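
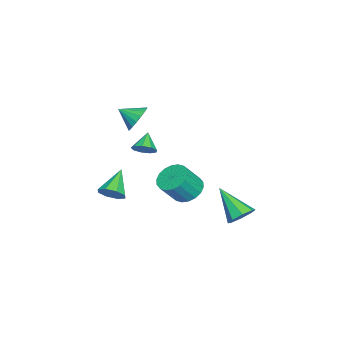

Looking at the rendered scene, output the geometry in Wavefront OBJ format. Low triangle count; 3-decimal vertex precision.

v 3.052 1.28 0.002
v 3.792 1.164 -0.497
v 4.488 0.545 0.678
v 3.748 0.66 1.178
v 3.847 1.528 -0.338
v 4.543 0.908 0.837
v 3.745 1.842 -0.112
v 4.441 1.223 1.063
v 3.506 2.045 0.137
v 4.202 1.426 1.312
v 3.177 2.097 0.359
v 3.873 1.477 1.534
v 2.823 1.986 0.51
v 3.519 1.367 1.686
v 2.514 1.736 0.561
v 3.21 1.117 1.737
v 2.312 1.395 0.502
v 3.008 0.776 1.677
v 2.257 1.032 0.343
v 2.953 0.412 1.518
v 2.359 0.717 0.117
v 3.055 0.098 1.292
v 2.598 0.514 -0.132
v 3.294 -0.105 1.043
v 2.927 0.463 -0.354
v 3.623 -0.157 0.821
v 3.281 0.573 -0.506
v 3.977 -0.046 0.67
v 3.59 0.823 -0.557
v 4.286 0.204 0.619
v 1.276 -1.743 3.579
v 1.665 -2.116 2.909
v 1.304 -2.757 4.161
v 1.976 -1.976 3.138
v 2.128 -1.782 3.468
v 2.084 -1.579 3.824
v 1.854 -1.414 4.123
v 1.493 -1.324 4.298
v 1.081 -1.33 4.308
v 0.714 -1.43 4.151
v 0.476 -1.603 3.863
v 0.421 -1.807 3.51
v 0.561 -1.996 3.172
v 0.866 -2.128 2.928
v 1.264 -2.171 2.833
v 3.926 -0.68 3.023
v 4.354 -0.64 3.51
v 3.094 -0.72 3.757
v 4.226 -0.233 3.386
v 3.957 -0.035 3.093
v 3.673 -0.139 2.766
v 3.508 -0.496 2.56
v 3.538 -0.94 2.57
v 3.749 -1.262 2.792
v 4.043 -1.312 3.122
v 4.282 -1.066 3.405
v 2.381 -2.842 -1.388
v 2.803 -2.432 -0.891
v 1.039 -2.718 -0.352
v 2.528 -2.093 -1.287
v 2.167 -2.192 -1.742
v 1.932 -2.672 -1.99
v 1.959 -3.251 -1.885
v 2.234 -3.591 -1.49
v 2.595 -3.491 -1.034
v 2.83 -3.011 -0.786
v 3.381 4.064 -1.294
v 3.83 3.487 -1.593
v 2.559 2.736 0.034
v 4.1 3.777 -1.136
v 3.948 4.235 -0.771
v 3.464 4.593 -0.713
v 2.932 4.641 -0.995
v 2.662 4.351 -1.452
v 2.814 3.893 -1.816
v 3.298 3.535 -1.875
f 2 1 5
f 2 5 3
f 3 5 6
f 3 6 4
f 5 1 7
f 5 7 6
f 6 7 8
f 6 8 4
f 7 1 9
f 7 9 8
f 8 9 10
f 8 10 4
f 9 1 11
f 9 11 10
f 10 11 12
f 10 12 4
f 11 1 13
f 11 13 12
f 12 13 14
f 12 14 4
f 13 1 15
f 13 15 14
f 14 15 16
f 14 16 4
f 15 1 17
f 15 17 16
f 16 17 18
f 16 18 4
f 17 1 19
f 17 19 18
f 18 19 20
f 18 20 4
f 19 1 21
f 19 21 20
f 20 21 22
f 20 22 4
f 21 1 23
f 21 23 22
f 22 23 24
f 22 24 4
f 23 1 25
f 23 25 24
f 24 25 26
f 24 26 4
f 25 1 27
f 25 27 26
f 26 27 28
f 26 28 4
f 27 1 29
f 27 29 28
f 28 29 30
f 28 30 4
f 29 1 2
f 29 2 30
f 30 2 3
f 30 3 4
f 32 31 34
f 32 34 33
f 34 31 35
f 34 35 33
f 35 31 36
f 35 36 33
f 36 31 37
f 36 37 33
f 37 31 38
f 37 38 33
f 38 31 39
f 38 39 33
f 39 31 40
f 39 40 33
f 40 31 41
f 40 41 33
f 41 31 42
f 41 42 33
f 42 31 43
f 42 43 33
f 43 31 44
f 43 44 33
f 44 31 45
f 44 45 33
f 45 31 32
f 45 32 33
f 47 46 49
f 47 49 48
f 49 46 50
f 49 50 48
f 50 46 51
f 50 51 48
f 51 46 52
f 51 52 48
f 52 46 53
f 52 53 48
f 53 46 54
f 53 54 48
f 54 46 55
f 54 55 48
f 55 46 56
f 55 56 48
f 56 46 47
f 56 47 48
f 58 57 60
f 58 60 59
f 60 57 61
f 60 61 59
f 61 57 62
f 61 62 59
f 62 57 63
f 62 63 59
f 63 57 64
f 63 64 59
f 64 57 65
f 64 65 59
f 65 57 66
f 65 66 59
f 66 57 58
f 66 58 59
f 68 67 70
f 68 70 69
f 70 67 71
f 70 71 69
f 71 67 72
f 71 72 69
f 72 67 73
f 72 73 69
f 73 67 74
f 73 74 69
f 74 67 75
f 74 75 69
f 75 67 76
f 75 76 69
f 76 67 68
f 76 68 69



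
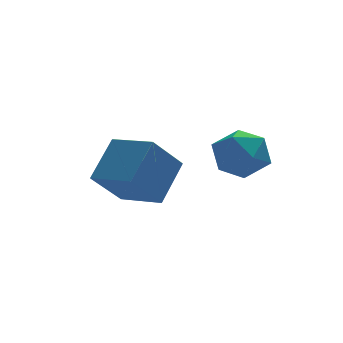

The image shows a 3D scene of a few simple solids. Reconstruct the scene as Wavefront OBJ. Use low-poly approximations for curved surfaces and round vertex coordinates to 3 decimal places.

v -0.724 0.971 1.692
v -0.236 0.2 0.997
v -1.044 -0.36 2.943
v -0.556 -1.131 2.248
v 0.084 -0.322 2.748
v 0.283 0.5 1.975
v -1.563 -0.66 1.965
v -1.364 0.162 1.192
v -0.754 -0.808 1.166
v 0.264 -0.598 1.65
v -1.544 0.438 2.29
v -0.526 0.648 2.774
v -4.399 0.313 0.92
v -3.348 1.43 2.188
v -5.489 1.792 0.521
v -4.439 2.909 1.79
v -3.201 0.811 -0.51
v -2.151 1.928 0.759
v -4.292 2.29 -0.908
v -3.241 3.407 0.36
f 1 12 6
f 1 6 2
f 1 2 8
f 1 8 11
f 1 11 12
f 2 6 10
f 6 12 5
f 12 11 3
f 11 8 7
f 8 2 9
f 4 10 5
f 4 5 3
f 4 3 7
f 4 7 9
f 4 9 10
f 5 10 6
f 3 5 12
f 7 3 11
f 9 7 8
f 10 9 2
f 14 16 13
f 17 14 13
f 13 16 15
f 15 17 13
f 14 20 16
f 18 14 17
f 18 20 14
f 16 20 15
f 19 17 15
f 15 20 19
f 19 18 17
f 20 18 19



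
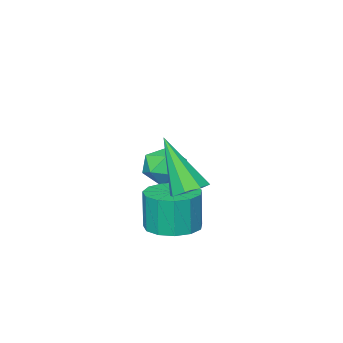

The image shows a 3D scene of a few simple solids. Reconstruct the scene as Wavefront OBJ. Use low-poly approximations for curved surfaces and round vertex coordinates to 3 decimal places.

v 0.135 0.776 1.589
v 0.73 0.679 1.863
v 0.39 0.101 0.797
v 0.985 0.004 1.071
v 0.441 -0.227 1.37
v 0.283 0.19 1.859
v 0.837 0.59 0.801
v 0.679 1.007 1.29
v 1.164 0.565 1.376
v 0.919 0.059 1.728
v 0.201 0.721 0.932
v -0.044 0.215 1.284
v 2.046 2.574 0.587
v 2.466 3.168 0.652
v 2.413 3.08 1.798
v 1.994 2.486 1.733
v 2.076 3.301 0.645
v 2.024 3.213 1.79
v 1.678 3.203 0.619
v 1.625 3.115 1.764
v 1.396 2.906 0.583
v 1.344 2.818 1.729
v 1.321 2.503 0.549
v 1.268 2.415 1.694
v 1.476 2.123 0.526
v 1.423 2.035 1.672
v 1.812 1.886 0.524
v 1.759 1.798 1.669
v 2.222 1.867 0.541
v 2.17 1.779 1.686
v 2.577 2.073 0.573
v 2.525 1.985 1.718
v 2.763 2.438 0.61
v 2.711 2.35 1.755
v 2.722 2.846 0.639
v 2.669 2.758 1.785
v 2.247 3.478 2.292
v 2.643 3.78 2.442
v 2.353 2.602 3.768
v 2.29 3.925 2.554
v 1.912 3.809 2.512
v 1.73 3.498 2.341
v 1.851 3.176 2.141
v 2.205 3.031 2.03
v 2.583 3.147 2.072
v 2.765 3.457 2.243
f 1 12 6
f 1 6 2
f 1 2 8
f 1 8 11
f 1 11 12
f 2 6 10
f 6 12 5
f 12 11 3
f 11 8 7
f 8 2 9
f 4 10 5
f 4 5 3
f 4 3 7
f 4 7 9
f 4 9 10
f 5 10 6
f 3 5 12
f 7 3 11
f 9 7 8
f 10 9 2
f 14 13 17
f 14 17 15
f 15 17 18
f 15 18 16
f 17 13 19
f 17 19 18
f 18 19 20
f 18 20 16
f 19 13 21
f 19 21 20
f 20 21 22
f 20 22 16
f 21 13 23
f 21 23 22
f 22 23 24
f 22 24 16
f 23 13 25
f 23 25 24
f 24 25 26
f 24 26 16
f 25 13 27
f 25 27 26
f 26 27 28
f 26 28 16
f 27 13 29
f 27 29 28
f 28 29 30
f 28 30 16
f 29 13 31
f 29 31 30
f 30 31 32
f 30 32 16
f 31 13 33
f 31 33 32
f 32 33 34
f 32 34 16
f 33 13 35
f 33 35 34
f 34 35 36
f 34 36 16
f 35 13 14
f 35 14 36
f 36 14 15
f 36 15 16
f 38 37 40
f 38 40 39
f 40 37 41
f 40 41 39
f 41 37 42
f 41 42 39
f 42 37 43
f 42 43 39
f 43 37 44
f 43 44 39
f 44 37 45
f 44 45 39
f 45 37 46
f 45 46 39
f 46 37 38
f 46 38 39



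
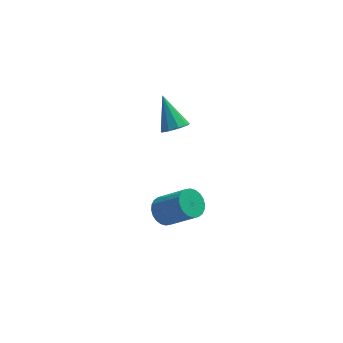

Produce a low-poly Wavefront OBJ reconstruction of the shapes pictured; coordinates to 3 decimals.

v -0.786 -0.841 -3.708
v -0.351 -0.256 -3.742
v 0.741 -0.993 -2.486
v 0.306 -1.579 -2.452
v -0.533 -0.178 -3.538
v 0.558 -0.915 -2.282
v -0.754 -0.201 -3.36
v 0.337 -0.938 -2.103
v -0.98 -0.321 -3.234
v 0.112 -1.058 -1.978
v -1.176 -0.521 -3.181
v -0.084 -1.258 -1.925
v -1.313 -0.769 -3.208
v -0.221 -1.506 -1.952
v -1.369 -1.029 -3.311
v -0.278 -1.766 -2.055
v -1.337 -1.26 -3.475
v -0.245 -1.997 -2.219
v -1.221 -1.427 -3.674
v -0.129 -2.164 -2.418
v -1.038 -1.505 -3.878
v 0.053 -2.242 -2.622
v -0.817 -1.482 -4.057
v 0.274 -2.219 -2.8
v -0.592 -1.362 -4.182
v 0.5 -2.099 -2.926
v -0.396 -1.162 -4.235
v 0.696 -1.899 -2.979
v -0.259 -0.914 -4.208
v 0.833 -1.651 -2.952
v -0.202 -0.654 -4.105
v 0.889 -1.391 -2.849
v -0.235 -0.423 -3.941
v 0.857 -1.16 -2.685
v -0.207 -0.225 1.639
v 0.427 -0.145 1.758
v -0.573 0.885 2.861
v 0.292 0.147 1.451
v -0.077 0.266 1.233
v -0.506 0.155 1.205
v -0.796 -0.133 1.38
v -0.81 -0.464 1.676
v -0.542 -0.683 1.955
v -0.117 -0.687 2.087
v 0.266 -0.475 2.008
f 2 1 5
f 2 5 3
f 3 5 6
f 3 6 4
f 5 1 7
f 5 7 6
f 6 7 8
f 6 8 4
f 7 1 9
f 7 9 8
f 8 9 10
f 8 10 4
f 9 1 11
f 9 11 10
f 10 11 12
f 10 12 4
f 11 1 13
f 11 13 12
f 12 13 14
f 12 14 4
f 13 1 15
f 13 15 14
f 14 15 16
f 14 16 4
f 15 1 17
f 15 17 16
f 16 17 18
f 16 18 4
f 17 1 19
f 17 19 18
f 18 19 20
f 18 20 4
f 19 1 21
f 19 21 20
f 20 21 22
f 20 22 4
f 21 1 23
f 21 23 22
f 22 23 24
f 22 24 4
f 23 1 25
f 23 25 24
f 24 25 26
f 24 26 4
f 25 1 27
f 25 27 26
f 26 27 28
f 26 28 4
f 27 1 29
f 27 29 28
f 28 29 30
f 28 30 4
f 29 1 31
f 29 31 30
f 30 31 32
f 30 32 4
f 31 1 33
f 31 33 32
f 32 33 34
f 32 34 4
f 33 1 2
f 33 2 34
f 34 2 3
f 34 3 4
f 36 35 38
f 36 38 37
f 38 35 39
f 38 39 37
f 39 35 40
f 39 40 37
f 40 35 41
f 40 41 37
f 41 35 42
f 41 42 37
f 42 35 43
f 42 43 37
f 43 35 44
f 43 44 37
f 44 35 45
f 44 45 37
f 45 35 36
f 45 36 37



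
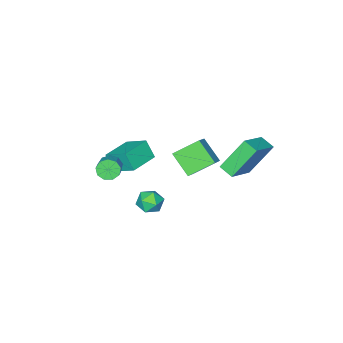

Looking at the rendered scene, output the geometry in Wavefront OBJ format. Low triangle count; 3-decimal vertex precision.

v -2.99 -0.574 -3.997
v -3.011 -1.759 -3.014
v -2.099 0.012 -3.271
v -2.12 -1.173 -2.288
v -1.84 -1.287 -4.832
v -1.861 -2.472 -3.849
v -0.949 -0.701 -4.106
v -0.97 -1.886 -3.123
v 0.497 -3.001 -3.337
v 0.565 -3.565 -2.384
v 0.276 -1.775 -2.596
v 0.345 -2.339 -1.642
v 2.075 -2.741 -3.298
v 2.144 -3.305 -2.344
v 1.855 -1.515 -2.556
v 1.923 -2.079 -1.603
v -2.019 3.255 0.769
v -0.46 3.694 1.642
v -2.078 4.023 0.487
v -0.519 4.462 1.361
v -0.961 2.738 -0.861
v 0.598 3.177 0.013
v -1.02 3.506 -1.142
v 0.539 3.945 -0.269
v 2.846 1.455 -3.127
v 3.522 1.218 -2.96
v 2.378 0.602 -2.44
v 3.054 0.365 -2.273
v 2.82 1.015 -2.02
v 3.109 1.542 -2.445
v 2.791 0.278 -2.955
v 3.08 0.805 -3.38
v 3.489 0.49 -2.854
v 3.506 0.946 -2.277
v 2.394 0.874 -3.123
v 2.411 1.33 -2.546
v 3.6 -1.186 -0.968
v 4.065 -1.435 -1.253
v 4.765 -0.744 -0.717
v 4.3 -0.494 -0.432
v 3.92 -1.12 -1.471
v 4.62 -0.428 -0.935
v 3.625 -0.835 -1.454
v 4.325 -0.143 -0.918
v 3.319 -0.714 -1.209
v 4.018 -0.023 -0.673
v 3.144 -0.814 -0.852
v 3.844 -0.123 -0.316
v 3.182 -1.088 -0.549
v 3.882 -0.397 -0.013
v 3.416 -1.408 -0.442
v 4.116 -0.716 0.094
v 3.736 -1.623 -0.581
v 4.436 -0.932 -0.045
v 3.993 -1.634 -0.901
v 4.692 -0.943 -0.366
f 2 4 1
f 5 2 1
f 1 4 3
f 3 5 1
f 2 8 4
f 6 2 5
f 6 8 2
f 4 8 3
f 7 5 3
f 3 8 7
f 7 6 5
f 8 6 7
f 10 12 9
f 13 10 9
f 9 12 11
f 11 13 9
f 10 16 12
f 14 10 13
f 14 16 10
f 12 16 11
f 15 13 11
f 11 16 15
f 15 14 13
f 16 14 15
f 18 20 17
f 21 18 17
f 17 20 19
f 19 21 17
f 18 24 20
f 22 18 21
f 22 24 18
f 20 24 19
f 23 21 19
f 19 24 23
f 23 22 21
f 24 22 23
f 25 36 30
f 25 30 26
f 25 26 32
f 25 32 35
f 25 35 36
f 26 30 34
f 30 36 29
f 36 35 27
f 35 32 31
f 32 26 33
f 28 34 29
f 28 29 27
f 28 27 31
f 28 31 33
f 28 33 34
f 29 34 30
f 27 29 36
f 31 27 35
f 33 31 32
f 34 33 26
f 38 37 41
f 38 41 39
f 39 41 42
f 39 42 40
f 41 37 43
f 41 43 42
f 42 43 44
f 42 44 40
f 43 37 45
f 43 45 44
f 44 45 46
f 44 46 40
f 45 37 47
f 45 47 46
f 46 47 48
f 46 48 40
f 47 37 49
f 47 49 48
f 48 49 50
f 48 50 40
f 49 37 51
f 49 51 50
f 50 51 52
f 50 52 40
f 51 37 53
f 51 53 52
f 52 53 54
f 52 54 40
f 53 37 55
f 53 55 54
f 54 55 56
f 54 56 40
f 55 37 38
f 55 38 56
f 56 38 39
f 56 39 40



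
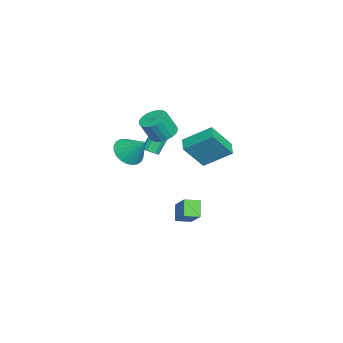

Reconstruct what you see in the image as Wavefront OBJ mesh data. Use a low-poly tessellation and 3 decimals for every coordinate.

v 0.891 1.736 -4.869
v 0.049 1.643 -3.923
v 0.567 2.694 -5.064
v -0.275 2.601 -4.118
v 2.215 2.439 -3.622
v 1.373 2.346 -2.676
v 1.891 3.397 -3.817
v 1.049 3.304 -2.871
v 3.531 -0.683 2.372
v 4.292 -0.377 1.701
v 4.149 0.403 3.568
v 3.992 -0.107 1.611
v 3.621 0.075 1.637
v 3.237 0.141 1.775
v 2.897 0.082 2.004
v 2.655 -0.093 2.289
v 2.545 -0.359 2.586
v 2.586 -0.674 2.851
v 2.77 -0.99 3.043
v 3.071 -1.26 3.133
v 3.441 -1.442 3.107
v 3.826 -1.508 2.969
v 4.165 -1.449 2.741
v 4.408 -1.273 2.456
v 4.517 -1.008 2.158
v 4.477 -0.693 1.893
v -1.046 -0.049 0.041
v -0.584 -0.164 0.372
v -1.352 0.374 1.631
v -1.814 0.489 1.299
v -0.541 0.097 0.287
v -1.31 0.635 1.545
v -0.614 0.324 0.145
v -1.383 0.862 1.404
v -0.786 0.466 -0.021
v -1.554 1.004 1.238
v -1.017 0.49 -0.172
v -1.786 1.028 1.086
v -1.255 0.39 -0.275
v -2.024 0.928 0.984
v -1.445 0.19 -0.305
v -2.214 0.728 0.953
v -1.543 -0.065 -0.257
v -2.312 0.473 1.002
v -1.528 -0.316 -0.14
v -2.297 0.222 1.119
v -1.402 -0.506 0.019
v -2.171 0.032 1.277
v -1.194 -0.592 0.182
v -1.963 -0.053 1.441
v -0.953 -0.553 0.313
v -1.721 -0.015 1.572
v -0.732 -0.398 0.381
v -1.501 0.14 1.64
v 1.914 1.183 3.225
v 2.605 1.786 3.306
v 2.956 1.2 4.675
v 2.266 0.597 4.595
v 2.313 1.977 3.463
v 2.664 1.391 4.832
v 1.952 2.031 3.579
v 2.304 1.446 4.948
v 1.585 1.939 3.634
v 1.936 1.353 5.003
v 1.275 1.716 3.618
v 1.626 1.13 4.987
v 1.075 1.4 3.534
v 1.427 0.814 4.903
v 1.021 1.047 3.397
v 1.372 0.461 4.766
v 1.121 0.718 3.23
v 1.472 0.132 4.599
v 1.358 0.469 3.063
v 1.709 -0.117 4.432
v 1.691 0.343 2.923
v 2.043 -0.243 4.292
v 2.063 0.363 2.836
v 2.415 -0.223 4.205
v 2.409 0.524 2.817
v 2.761 -0.062 4.186
v 2.67 0.8 2.867
v 3.021 0.214 4.236
v 2.8 1.141 2.98
v 3.151 0.555 4.349
v 2.777 1.49 3.136
v 3.128 0.904 4.505
v -0.775 3.197 -0.006
v -0.752 4.976 1.185
v 0.243 3.373 -0.287
v 0.265 5.151 0.903
v -0.105 2.049 1.697
v -0.083 3.827 2.887
v 0.912 2.224 1.415
v 0.935 4.003 2.606
f 2 4 1
f 5 2 1
f 1 4 3
f 3 5 1
f 2 8 4
f 6 2 5
f 6 8 2
f 4 8 3
f 7 5 3
f 3 8 7
f 7 6 5
f 8 6 7
f 10 9 12
f 10 12 11
f 12 9 13
f 12 13 11
f 13 9 14
f 13 14 11
f 14 9 15
f 14 15 11
f 15 9 16
f 15 16 11
f 16 9 17
f 16 17 11
f 17 9 18
f 17 18 11
f 18 9 19
f 18 19 11
f 19 9 20
f 19 20 11
f 20 9 21
f 20 21 11
f 21 9 22
f 21 22 11
f 22 9 23
f 22 23 11
f 23 9 24
f 23 24 11
f 24 9 25
f 24 25 11
f 25 9 26
f 25 26 11
f 26 9 10
f 26 10 11
f 28 27 31
f 28 31 29
f 29 31 32
f 29 32 30
f 31 27 33
f 31 33 32
f 32 33 34
f 32 34 30
f 33 27 35
f 33 35 34
f 34 35 36
f 34 36 30
f 35 27 37
f 35 37 36
f 36 37 38
f 36 38 30
f 37 27 39
f 37 39 38
f 38 39 40
f 38 40 30
f 39 27 41
f 39 41 40
f 40 41 42
f 40 42 30
f 41 27 43
f 41 43 42
f 42 43 44
f 42 44 30
f 43 27 45
f 43 45 44
f 44 45 46
f 44 46 30
f 45 27 47
f 45 47 46
f 46 47 48
f 46 48 30
f 47 27 49
f 47 49 48
f 48 49 50
f 48 50 30
f 49 27 51
f 49 51 50
f 50 51 52
f 50 52 30
f 51 27 53
f 51 53 52
f 52 53 54
f 52 54 30
f 53 27 28
f 53 28 54
f 54 28 29
f 54 29 30
f 56 55 59
f 56 59 57
f 57 59 60
f 57 60 58
f 59 55 61
f 59 61 60
f 60 61 62
f 60 62 58
f 61 55 63
f 61 63 62
f 62 63 64
f 62 64 58
f 63 55 65
f 63 65 64
f 64 65 66
f 64 66 58
f 65 55 67
f 65 67 66
f 66 67 68
f 66 68 58
f 67 55 69
f 67 69 68
f 68 69 70
f 68 70 58
f 69 55 71
f 69 71 70
f 70 71 72
f 70 72 58
f 71 55 73
f 71 73 72
f 72 73 74
f 72 74 58
f 73 55 75
f 73 75 74
f 74 75 76
f 74 76 58
f 75 55 77
f 75 77 76
f 76 77 78
f 76 78 58
f 77 55 79
f 77 79 78
f 78 79 80
f 78 80 58
f 79 55 81
f 79 81 80
f 80 81 82
f 80 82 58
f 81 55 83
f 81 83 82
f 82 83 84
f 82 84 58
f 83 55 85
f 83 85 84
f 84 85 86
f 84 86 58
f 85 55 56
f 85 56 86
f 86 56 57
f 86 57 58
f 88 90 87
f 91 88 87
f 87 90 89
f 89 91 87
f 88 94 90
f 92 88 91
f 92 94 88
f 90 94 89
f 93 91 89
f 89 94 93
f 93 92 91
f 94 92 93



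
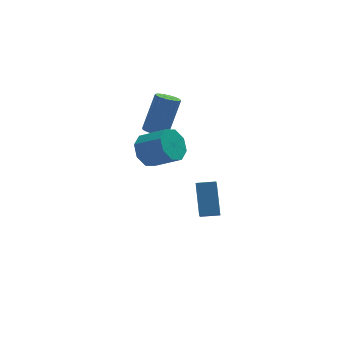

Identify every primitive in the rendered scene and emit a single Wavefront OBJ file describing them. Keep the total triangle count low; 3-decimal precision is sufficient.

v -0.293 2.335 0.234
v 0.114 1.854 0.228
v 0.84 2.444 2.119
v 0.433 2.925 2.126
v 0.274 2.102 0.089
v 1 2.692 1.981
v 0.282 2.413 -0.011
v 1.008 3.003 1.881
v 0.136 2.702 -0.045
v 0.862 3.292 1.847
v -0.125 2.893 -0.004
v 0.601 3.483 1.887
v -0.431 2.935 0.1
v 0.295 3.525 1.992
v -0.7 2.816 0.241
v 0.026 3.406 2.132
v -0.86 2.568 0.379
v -0.134 3.158 2.271
v -0.868 2.257 0.479
v -0.142 2.847 2.371
v -0.722 1.968 0.513
v 0.004 2.558 2.405
v -0.461 1.777 0.473
v 0.265 2.367 2.364
v -0.155 1.735 0.368
v 0.571 2.325 2.26
v 1.299 -0.169 -4.078
v 1.375 1.04 -2.693
v 1.542 0.817 -4.952
v 1.618 2.026 -3.567
v 2.242 -0.326 -3.993
v 2.318 0.883 -2.608
v 2.485 0.66 -4.867
v 2.561 1.869 -3.482
v -1.224 -0.839 1.183
v -0.601 -0.641 0.55
v 0.447 -1.404 1.344
v -0.176 -1.601 1.977
v -0.632 -0.16 1.053
v 0.416 -0.923 1.847
v -1.01 -0.077 1.632
v 0.038 -0.84 2.426
v -1.513 -0.44 1.948
v -0.465 -1.202 2.742
v -1.847 -1.036 1.816
v -0.799 -1.799 2.61
v -1.816 -1.517 1.313
v -0.768 -2.28 2.107
v -1.438 -1.6 0.734
v -0.39 -2.363 1.528
v -0.935 -1.238 0.418
v 0.113 -2 1.212
f 2 1 5
f 2 5 3
f 3 5 6
f 3 6 4
f 5 1 7
f 5 7 6
f 6 7 8
f 6 8 4
f 7 1 9
f 7 9 8
f 8 9 10
f 8 10 4
f 9 1 11
f 9 11 10
f 10 11 12
f 10 12 4
f 11 1 13
f 11 13 12
f 12 13 14
f 12 14 4
f 13 1 15
f 13 15 14
f 14 15 16
f 14 16 4
f 15 1 17
f 15 17 16
f 16 17 18
f 16 18 4
f 17 1 19
f 17 19 18
f 18 19 20
f 18 20 4
f 19 1 21
f 19 21 20
f 20 21 22
f 20 22 4
f 21 1 23
f 21 23 22
f 22 23 24
f 22 24 4
f 23 1 25
f 23 25 24
f 24 25 26
f 24 26 4
f 25 1 2
f 25 2 26
f 26 2 3
f 26 3 4
f 28 30 27
f 31 28 27
f 27 30 29
f 29 31 27
f 28 34 30
f 32 28 31
f 32 34 28
f 30 34 29
f 33 31 29
f 29 34 33
f 33 32 31
f 34 32 33
f 36 35 39
f 36 39 37
f 37 39 40
f 37 40 38
f 39 35 41
f 39 41 40
f 40 41 42
f 40 42 38
f 41 35 43
f 41 43 42
f 42 43 44
f 42 44 38
f 43 35 45
f 43 45 44
f 44 45 46
f 44 46 38
f 45 35 47
f 45 47 46
f 46 47 48
f 46 48 38
f 47 35 49
f 47 49 48
f 48 49 50
f 48 50 38
f 49 35 51
f 49 51 50
f 50 51 52
f 50 52 38
f 51 35 36
f 51 36 52
f 52 36 37
f 52 37 38



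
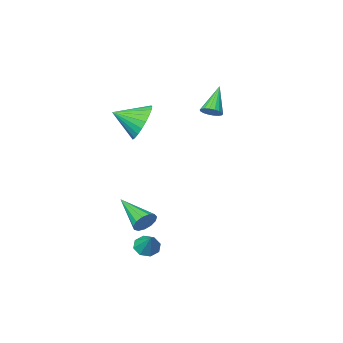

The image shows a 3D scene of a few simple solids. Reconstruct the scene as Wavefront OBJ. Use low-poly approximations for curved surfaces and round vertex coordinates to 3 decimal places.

v -2.004 -1.694 1.43
v -1.735 -1.416 1.792
v -2.856 -2.406 2.61
v -1.918 -1.276 1.744
v -2.119 -1.219 1.634
v -2.297 -1.256 1.483
v -2.416 -1.379 1.322
v -2.455 -1.565 1.182
v -2.404 -1.777 1.092
v -2.273 -1.972 1.068
v -2.09 -2.112 1.116
v -1.889 -2.17 1.226
v -1.712 -2.133 1.377
v -1.592 -2.009 1.538
v -1.553 -1.823 1.677
v -1.605 -1.612 1.768
v 0.958 -2.682 1.052
v 1.547 -2.472 0.208
v 2.082 -3.358 1.668
v 1.619 -2.142 0.44
v 1.59 -1.894 0.764
v 1.465 -1.766 1.133
v 1.262 -1.777 1.489
v 1.014 -1.926 1.779
v 0.757 -2.19 1.957
v 0.53 -2.529 1.998
v 0.369 -2.891 1.895
v 0.297 -3.222 1.664
v 0.326 -3.47 1.339
v 0.451 -3.598 0.97
v 0.653 -3.586 0.614
v 0.902 -3.437 0.325
v 1.159 -3.173 0.146
v 1.385 -2.834 0.105
v 2.247 -0.129 -3.772
v 2.526 0.114 -3.274
v 2.493 -1.891 -3.048
v 2.185 0.098 -3.198
v 1.864 0.009 -3.304
v 1.665 -0.123 -3.559
v 1.65 -0.257 -3.881
v 1.826 -0.351 -4.168
v 2.134 -0.374 -4.33
v 2.479 -0.32 -4.314
v 2.75 -0.205 -4.126
v 2.861 -0.066 -3.825
v 2.778 0.053 -3.508
v 3.045 1.464 -4.295
v 3.629 1.33 -4.329
v 3.275 2.236 -3.405
v 3.513 1.68 -4.603
v 3.123 1.903 -4.696
v 2.687 1.87 -4.554
v 2.461 1.598 -4.261
v 2.578 1.248 -3.987
v 2.968 1.025 -3.894
v 3.403 1.058 -4.035
f 2 1 4
f 2 4 3
f 4 1 5
f 4 5 3
f 5 1 6
f 5 6 3
f 6 1 7
f 6 7 3
f 7 1 8
f 7 8 3
f 8 1 9
f 8 9 3
f 9 1 10
f 9 10 3
f 10 1 11
f 10 11 3
f 11 1 12
f 11 12 3
f 12 1 13
f 12 13 3
f 13 1 14
f 13 14 3
f 14 1 15
f 14 15 3
f 15 1 16
f 15 16 3
f 16 1 2
f 16 2 3
f 18 17 20
f 18 20 19
f 20 17 21
f 20 21 19
f 21 17 22
f 21 22 19
f 22 17 23
f 22 23 19
f 23 17 24
f 23 24 19
f 24 17 25
f 24 25 19
f 25 17 26
f 25 26 19
f 26 17 27
f 26 27 19
f 27 17 28
f 27 28 19
f 28 17 29
f 28 29 19
f 29 17 30
f 29 30 19
f 30 17 31
f 30 31 19
f 31 17 32
f 31 32 19
f 32 17 33
f 32 33 19
f 33 17 34
f 33 34 19
f 34 17 18
f 34 18 19
f 36 35 38
f 36 38 37
f 38 35 39
f 38 39 37
f 39 35 40
f 39 40 37
f 40 35 41
f 40 41 37
f 41 35 42
f 41 42 37
f 42 35 43
f 42 43 37
f 43 35 44
f 43 44 37
f 44 35 45
f 44 45 37
f 45 35 46
f 45 46 37
f 46 35 47
f 46 47 37
f 47 35 36
f 47 36 37
f 49 48 51
f 49 51 50
f 51 48 52
f 51 52 50
f 52 48 53
f 52 53 50
f 53 48 54
f 53 54 50
f 54 48 55
f 54 55 50
f 55 48 56
f 55 56 50
f 56 48 57
f 56 57 50
f 57 48 49
f 57 49 50



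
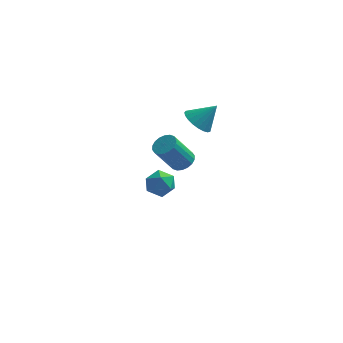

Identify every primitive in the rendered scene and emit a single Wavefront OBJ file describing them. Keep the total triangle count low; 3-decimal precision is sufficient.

v -2.016 -1.893 3.753
v -1.683 -1.63 3.152
v -2.077 -2.97 3.248
v -1.744 -2.707 2.647
v -1.369 -2.772 3.277
v -1.331 -2.106 3.589
v -2.429 -2.494 2.811
v -2.391 -1.828 3.123
v -1.938 -2.001 2.57
v -1.283 -2.173 2.857
v -2.477 -2.427 3.543
v -1.822 -2.599 3.83
v -1.061 3.651 2.988
v -0.601 4.052 2.471
v -0.219 3.929 3.952
v -0.806 4.291 2.581
v -1.055 4.418 2.761
v -1.304 4.413 2.981
v -1.512 4.276 3.201
v -1.642 4.031 3.385
v -1.671 3.72 3.501
v -1.595 3.398 3.527
v -1.426 3.119 3.46
v -1.195 2.932 3.312
v -0.94 2.869 3.108
v -0.706 2.942 2.882
v -0.533 3.137 2.675
v -0.452 3.421 2.523
v -0.476 3.745 2.45
v -1.702 3.399 0.384
v -1.306 3.766 0.726
v -2.081 3.289 2.138
v -2.478 2.921 1.796
v -1.521 3.943 0.667
v -2.297 3.466 2.079
v -1.773 4.012 0.553
v -2.548 3.535 1.964
v -2.01 3.959 0.404
v -2.786 3.482 1.816
v -2.187 3.796 0.252
v -2.962 3.318 1.664
v -2.267 3.553 0.126
v -3.043 3.076 1.538
v -2.236 3.28 0.051
v -3.011 2.803 1.463
v -2.099 3.031 0.042
v -2.874 2.554 1.454
v -1.883 2.854 0.101
v -2.659 2.377 1.513
v -1.632 2.785 0.216
v -2.407 2.308 1.627
v -1.394 2.838 0.364
v -2.17 2.361 1.776
v -1.218 3.002 0.516
v -1.993 2.524 1.928
v -1.137 3.244 0.642
v -1.913 2.767 2.054
v -1.169 3.517 0.717
v -1.944 3.04 2.129
f 1 12 6
f 1 6 2
f 1 2 8
f 1 8 11
f 1 11 12
f 2 6 10
f 6 12 5
f 12 11 3
f 11 8 7
f 8 2 9
f 4 10 5
f 4 5 3
f 4 3 7
f 4 7 9
f 4 9 10
f 5 10 6
f 3 5 12
f 7 3 11
f 9 7 8
f 10 9 2
f 14 13 16
f 14 16 15
f 16 13 17
f 16 17 15
f 17 13 18
f 17 18 15
f 18 13 19
f 18 19 15
f 19 13 20
f 19 20 15
f 20 13 21
f 20 21 15
f 21 13 22
f 21 22 15
f 22 13 23
f 22 23 15
f 23 13 24
f 23 24 15
f 24 13 25
f 24 25 15
f 25 13 26
f 25 26 15
f 26 13 27
f 26 27 15
f 27 13 28
f 27 28 15
f 28 13 29
f 28 29 15
f 29 13 14
f 29 14 15
f 31 30 34
f 31 34 32
f 32 34 35
f 32 35 33
f 34 30 36
f 34 36 35
f 35 36 37
f 35 37 33
f 36 30 38
f 36 38 37
f 37 38 39
f 37 39 33
f 38 30 40
f 38 40 39
f 39 40 41
f 39 41 33
f 40 30 42
f 40 42 41
f 41 42 43
f 41 43 33
f 42 30 44
f 42 44 43
f 43 44 45
f 43 45 33
f 44 30 46
f 44 46 45
f 45 46 47
f 45 47 33
f 46 30 48
f 46 48 47
f 47 48 49
f 47 49 33
f 48 30 50
f 48 50 49
f 49 50 51
f 49 51 33
f 50 30 52
f 50 52 51
f 51 52 53
f 51 53 33
f 52 30 54
f 52 54 53
f 53 54 55
f 53 55 33
f 54 30 56
f 54 56 55
f 55 56 57
f 55 57 33
f 56 30 58
f 56 58 57
f 57 58 59
f 57 59 33
f 58 30 31
f 58 31 59
f 59 31 32
f 59 32 33



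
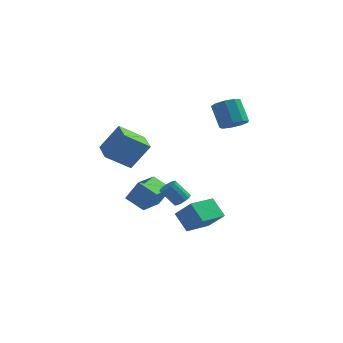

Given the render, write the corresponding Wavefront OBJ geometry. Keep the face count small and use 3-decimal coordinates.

v 3.812 1.29 3.279
v 4.644 1.417 3.625
v 3.94 2.157 5.047
v 3.108 2.03 4.701
v 4.477 1.911 3.286
v 3.774 2.651 4.707
v 3.999 2.114 2.943
v 3.296 2.854 4.364
v 3.433 1.932 2.758
v 2.73 2.672 4.179
v 3.045 1.45 2.817
v 2.341 2.19 4.238
v 3.015 0.892 3.092
v 2.311 1.632 4.513
v 3.358 0.521 3.455
v 2.655 1.261 4.876
v 3.913 0.509 3.736
v 3.21 1.25 5.157
v 4.421 0.863 3.803
v 3.718 1.603 5.225
v 0.639 1.421 -3.32
v 0.973 0.925 -3.121
v 0.096 0.784 -2
v -0.239 1.279 -2.2
v 1.112 1.184 -2.979
v 0.235 1.043 -1.859
v 1.125 1.506 -2.929
v 0.248 1.364 -1.808
v 1.007 1.805 -2.983
v 0.13 1.664 -1.863
v 0.791 2.001 -3.128
v -0.087 1.86 -2.008
v 0.533 2.042 -3.324
v -0.344 1.9 -2.204
v 0.304 1.916 -3.52
v -0.573 1.775 -2.399
v 0.165 1.657 -3.661
v -0.712 1.516 -2.541
v 0.152 1.336 -3.712
v -0.725 1.194 -2.591
v 0.27 1.036 -3.657
v -0.607 0.895 -2.537
v 0.487 0.84 -3.512
v -0.391 0.699 -2.392
v 0.744 0.8 -3.316
v -0.133 0.658 -2.196
v -2.165 -5.04 2.473
v -1.135 -4.611 4.084
v -2.955 -3.516 2.572
v -1.925 -3.087 4.183
v -0.855 -4.293 1.437
v 0.175 -3.864 3.048
v -1.645 -2.769 1.536
v -0.615 -2.34 3.147
v 2.032 -2.912 -3.853
v 1.173 -2.332 -2.797
v 2.927 -1.301 -4.011
v 2.068 -0.72 -2.955
v 3.112 -3.4 -2.705
v 2.253 -2.819 -1.649
v 4.007 -1.788 -2.863
v 3.148 -1.208 -1.807
v -1.697 1.09 -4.299
v -2.938 1.444 -3.576
v -1.281 3.021 -4.533
v -2.523 3.376 -3.81
v -0.877 1.084 -2.89
v -2.119 1.439 -2.167
v -0.462 3.016 -3.124
v -1.703 3.37 -2.401
f 2 1 5
f 2 5 3
f 3 5 6
f 3 6 4
f 5 1 7
f 5 7 6
f 6 7 8
f 6 8 4
f 7 1 9
f 7 9 8
f 8 9 10
f 8 10 4
f 9 1 11
f 9 11 10
f 10 11 12
f 10 12 4
f 11 1 13
f 11 13 12
f 12 13 14
f 12 14 4
f 13 1 15
f 13 15 14
f 14 15 16
f 14 16 4
f 15 1 17
f 15 17 16
f 16 17 18
f 16 18 4
f 17 1 19
f 17 19 18
f 18 19 20
f 18 20 4
f 19 1 2
f 19 2 20
f 20 2 3
f 20 3 4
f 22 21 25
f 22 25 23
f 23 25 26
f 23 26 24
f 25 21 27
f 25 27 26
f 26 27 28
f 26 28 24
f 27 21 29
f 27 29 28
f 28 29 30
f 28 30 24
f 29 21 31
f 29 31 30
f 30 31 32
f 30 32 24
f 31 21 33
f 31 33 32
f 32 33 34
f 32 34 24
f 33 21 35
f 33 35 34
f 34 35 36
f 34 36 24
f 35 21 37
f 35 37 36
f 36 37 38
f 36 38 24
f 37 21 39
f 37 39 38
f 38 39 40
f 38 40 24
f 39 21 41
f 39 41 40
f 40 41 42
f 40 42 24
f 41 21 43
f 41 43 42
f 42 43 44
f 42 44 24
f 43 21 45
f 43 45 44
f 44 45 46
f 44 46 24
f 45 21 22
f 45 22 46
f 46 22 23
f 46 23 24
f 48 50 47
f 51 48 47
f 47 50 49
f 49 51 47
f 48 54 50
f 52 48 51
f 52 54 48
f 50 54 49
f 53 51 49
f 49 54 53
f 53 52 51
f 54 52 53
f 56 58 55
f 59 56 55
f 55 58 57
f 57 59 55
f 56 62 58
f 60 56 59
f 60 62 56
f 58 62 57
f 61 59 57
f 57 62 61
f 61 60 59
f 62 60 61
f 64 66 63
f 67 64 63
f 63 66 65
f 65 67 63
f 64 70 66
f 68 64 67
f 68 70 64
f 66 70 65
f 69 67 65
f 65 70 69
f 69 68 67
f 70 68 69



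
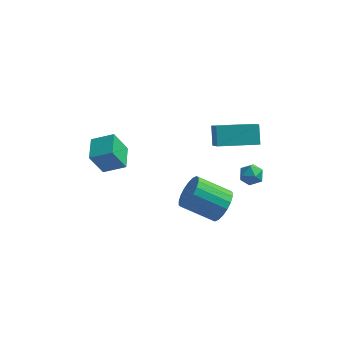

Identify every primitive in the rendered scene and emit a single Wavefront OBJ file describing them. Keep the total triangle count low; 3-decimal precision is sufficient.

v 0.871 1.268 1.691
v 1.221 0.383 2.605
v 0.699 2.037 2.501
v 1.05 1.151 3.415
v 2.87 1.889 1.525
v 3.221 1.003 2.439
v 2.699 2.657 2.335
v 3.049 1.772 3.249
v -3.864 -2.125 2.311
v -4.463 -2.355 3.589
v -4.016 -0.873 2.465
v -4.614 -1.103 3.743
v -2.766 -2.057 2.837
v -3.364 -2.287 4.115
v -2.917 -0.805 2.991
v -3.516 -1.035 4.269
v 1.969 -3.14 1.674
v 2.36 -2.685 2.359
v 0.761 -2.686 3.271
v 0.371 -3.14 2.586
v 2.223 -2.388 2.12
v 0.625 -2.389 3.032
v 2.036 -2.24 1.793
v 0.438 -2.241 2.704
v 1.836 -2.27 1.442
v 0.238 -2.271 2.353
v 1.662 -2.472 1.137
v 0.064 -2.473 2.049
v 1.549 -2.807 0.939
v -0.049 -2.807 1.85
v 1.519 -3.207 0.886
v -0.079 -3.208 1.798
v 1.579 -3.594 0.989
v -0.02 -3.595 1.901
v 1.715 -3.891 1.228
v 0.117 -3.892 2.14
v 1.902 -4.039 1.556
v 0.304 -4.04 2.467
v 2.102 -4.009 1.907
v 0.504 -4.01 2.818
v 2.276 -3.807 2.211
v 0.678 -3.808 3.123
v 2.389 -3.473 2.41
v 0.791 -3.473 3.321
v 2.419 -3.072 2.462
v 0.821 -3.073 3.374
v 2.858 1.608 0.089
v 3.255 1.41 -0.417
v 2.425 0.61 0.137
v 2.822 0.412 -0.369
v 3.088 0.553 0.233
v 3.356 1.17 0.203
v 2.324 0.85 -0.483
v 2.592 1.467 -0.513
v 2.925 0.942 -0.771
v 3.398 0.759 -0.328
v 2.282 1.261 0.048
v 2.755 1.078 0.491
f 2 4 1
f 5 2 1
f 1 4 3
f 3 5 1
f 2 8 4
f 6 2 5
f 6 8 2
f 4 8 3
f 7 5 3
f 3 8 7
f 7 6 5
f 8 6 7
f 10 12 9
f 13 10 9
f 9 12 11
f 11 13 9
f 10 16 12
f 14 10 13
f 14 16 10
f 12 16 11
f 15 13 11
f 11 16 15
f 15 14 13
f 16 14 15
f 18 17 21
f 18 21 19
f 19 21 22
f 19 22 20
f 21 17 23
f 21 23 22
f 22 23 24
f 22 24 20
f 23 17 25
f 23 25 24
f 24 25 26
f 24 26 20
f 25 17 27
f 25 27 26
f 26 27 28
f 26 28 20
f 27 17 29
f 27 29 28
f 28 29 30
f 28 30 20
f 29 17 31
f 29 31 30
f 30 31 32
f 30 32 20
f 31 17 33
f 31 33 32
f 32 33 34
f 32 34 20
f 33 17 35
f 33 35 34
f 34 35 36
f 34 36 20
f 35 17 37
f 35 37 36
f 36 37 38
f 36 38 20
f 37 17 39
f 37 39 38
f 38 39 40
f 38 40 20
f 39 17 41
f 39 41 40
f 40 41 42
f 40 42 20
f 41 17 43
f 41 43 42
f 42 43 44
f 42 44 20
f 43 17 45
f 43 45 44
f 44 45 46
f 44 46 20
f 45 17 18
f 45 18 46
f 46 18 19
f 46 19 20
f 47 58 52
f 47 52 48
f 47 48 54
f 47 54 57
f 47 57 58
f 48 52 56
f 52 58 51
f 58 57 49
f 57 54 53
f 54 48 55
f 50 56 51
f 50 51 49
f 50 49 53
f 50 53 55
f 50 55 56
f 51 56 52
f 49 51 58
f 53 49 57
f 55 53 54
f 56 55 48



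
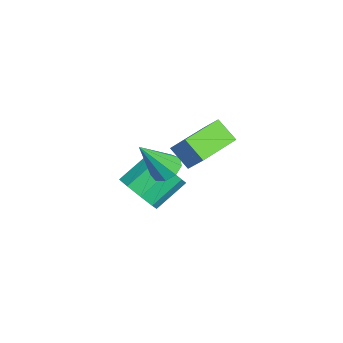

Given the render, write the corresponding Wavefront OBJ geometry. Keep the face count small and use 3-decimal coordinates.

v -0.955 -0.362 1.448
v -1.623 -0.915 2.172
v -0.385 0.095 2.324
v -1.054 -0.459 3.047
v 0.254 -1.841 1.433
v -0.415 -2.395 2.156
v 0.823 -1.385 2.308
v 0.155 -1.938 3.032
v -2.943 -3.266 -2.527
v -1.994 -2.84 -2.525
v -2.568 -1.568 -1.591
v -3.517 -1.994 -1.593
v -2.368 -2.6 -3.081
v -2.941 -1.328 -2.147
v -3.01 -2.672 -3.378
v -3.584 -1.399 -2.444
v -3.621 -3.022 -3.277
v -4.195 -1.749 -2.342
v -3.915 -3.486 -2.825
v -4.489 -2.213 -1.89
v -3.754 -3.847 -2.234
v -4.328 -2.575 -1.299
v -3.214 -3.937 -1.78
v -3.787 -2.664 -0.845
v -2.547 -3.713 -1.676
v -3.12 -2.44 -0.741
v -2.065 -3.28 -1.97
v -2.639 -2.007 -1.036
v -1.543 -2.357 0.065
v -1.162 -2.828 -0.305
v -1.337 -3.423 1.635
v -0.869 -2.49 -0.114
v -0.892 -2.09 0.16
v -1.219 -1.815 0.39
v -1.698 -1.793 0.468
v -2.105 -2.035 0.357
v -2.248 -2.427 0.109
v -2.062 -2.787 -0.159
v -1.633 -2.945 -0.323
f 2 4 1
f 5 2 1
f 1 4 3
f 3 5 1
f 2 8 4
f 6 2 5
f 6 8 2
f 4 8 3
f 7 5 3
f 3 8 7
f 7 6 5
f 8 6 7
f 10 9 13
f 10 13 11
f 11 13 14
f 11 14 12
f 13 9 15
f 13 15 14
f 14 15 16
f 14 16 12
f 15 9 17
f 15 17 16
f 16 17 18
f 16 18 12
f 17 9 19
f 17 19 18
f 18 19 20
f 18 20 12
f 19 9 21
f 19 21 20
f 20 21 22
f 20 22 12
f 21 9 23
f 21 23 22
f 22 23 24
f 22 24 12
f 23 9 25
f 23 25 24
f 24 25 26
f 24 26 12
f 25 9 27
f 25 27 26
f 26 27 28
f 26 28 12
f 27 9 10
f 27 10 28
f 28 10 11
f 28 11 12
f 30 29 32
f 30 32 31
f 32 29 33
f 32 33 31
f 33 29 34
f 33 34 31
f 34 29 35
f 34 35 31
f 35 29 36
f 35 36 31
f 36 29 37
f 36 37 31
f 37 29 38
f 37 38 31
f 38 29 39
f 38 39 31
f 39 29 30
f 39 30 31



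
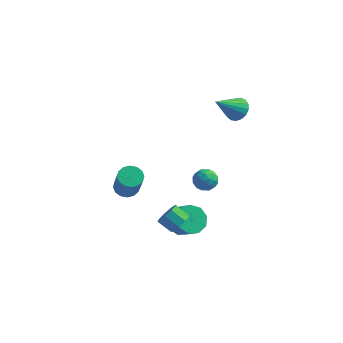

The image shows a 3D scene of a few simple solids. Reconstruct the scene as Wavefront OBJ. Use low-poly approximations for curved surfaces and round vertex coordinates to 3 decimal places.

v -0.607 -1.487 -4.335
v 0.1 -1.168 -4.917
v 0.935 -1.613 -4.146
v 0.227 -1.933 -3.565
v -0.059 -0.7 -4.475
v 0.776 -1.145 -3.704
v -0.474 -0.6 -3.967
v 0.36 -1.045 -3.196
v -0.952 -0.916 -3.632
v -0.118 -1.361 -2.861
v -1.269 -1.499 -3.626
v -0.434 -1.944 -2.855
v -1.276 -2.077 -3.952
v -0.441 -2.522 -3.181
v -0.97 -2.379 -4.457
v -0.136 -2.824 -3.687
v -0.495 -2.264 -4.906
v 0.34 -2.709 -4.135
v -0.072 -1.786 -5.087
v 0.763 -2.231 -4.317
v -3.88 -1.693 -2.294
v -3.242 -1.303 -2.354
v -2.542 -2.176 -0.565
v -3.18 -2.567 -0.506
v -3.481 -1.075 -2.149
v -2.781 -1.948 -0.36
v -3.826 -1.013 -1.983
v -3.126 -1.886 -0.195
v -4.186 -1.133 -1.901
v -3.486 -2.006 -0.112
v -4.464 -1.403 -1.924
v -3.764 -2.276 -0.135
v -4.586 -1.751 -2.046
v -3.885 -2.624 -0.258
v -4.518 -2.084 -2.235
v -3.818 -2.957 -0.446
v -4.279 -2.312 -2.44
v -3.579 -3.185 -0.651
v -3.934 -2.374 -2.605
v -3.234 -3.247 -0.817
v -3.574 -2.254 -2.688
v -2.874 -3.127 -0.899
v -3.296 -1.984 -2.665
v -2.596 -2.857 -0.876
v -3.175 -1.636 -2.542
v -2.474 -2.509 -0.754
v 0.442 -3.991 -2.231
v 0.836 -4.255 -1.663
v 0.012 -4.233 -1.081
v -0.382 -3.969 -1.649
v 0.85 -3.749 -1.663
v 0.026 -3.727 -1.081
v 0.673 -3.356 -1.929
v -0.152 -3.334 -1.346
v 0.388 -3.261 -2.336
v -0.437 -3.238 -1.754
v 0.128 -3.507 -2.694
v -0.696 -3.484 -2.112
v 0.016 -3.98 -2.836
v -0.809 -3.957 -2.253
v 0.103 -4.458 -2.694
v -0.722 -4.435 -2.112
v 0.348 -4.718 -2.336
v -0.476 -4.695 -1.754
v 0.638 -4.638 -1.929
v -0.186 -4.615 -1.346
v 0.323 -0.624 -0.282
v 0.932 -0.542 -0.743
v 0.448 -1.858 -0.337
v 1.057 -1.776 -0.798
v 1.102 -1.566 -0.061
v 1.025 -0.803 -0.027
v 0.355 -1.597 -1.053
v 0.278 -0.834 -1.019
v 0.951 -1.143 -1.219
v 1.413 -1.124 -0.606
v -0.033 -1.276 -0.474
v 0.429 -1.257 0.139
v 0.616 -0.474 -0.508
v 0.764 -1.926 -0.572
v 0.79 -1.802 -0.139
v 1.148 -1.754 -0.41
v 0.671 -0.628 -0.087
v 1.029 -0.58 -0.358
v 1.129 -1.181 0.043
v 0.351 -1.82 -0.722
v 0.709 -1.772 -0.993
v 0.232 -0.646 -0.67
v 0.59 -0.598 -0.941
v 0.251 -1.219 -1.123
v 0.986 -0.78 -1.059
v 1.059 -1.505 -1.091
v 0.647 -1.4 -1.241
v 0.601 -0.952 -1.221
v 1.257 -0.768 -0.698
v 1.33 -1.494 -0.731
v 1.357 -1.37 -0.297
v 1.312 -0.922 -0.278
v 1.269 -1.122 -0.978
v 0.05 -0.906 -0.349
v 0.123 -1.632 -0.382
v 0.068 -1.478 -0.802
v 0.023 -1.03 -0.783
v 0.321 -0.895 0.011
v 0.394 -1.62 -0.021
v 0.779 -1.448 0.141
v 0.733 -1 0.161
v 0.111 -1.278 -0.102
v 0.394 4.03 1.711
v 1.147 3.882 2.029
v -0.414 2.71 3.009
v 1.008 4.182 2.249
v 0.729 4.448 2.345
v 0.374 4.618 2.297
v 0.023 4.653 2.114
v -0.243 4.546 1.839
v -0.363 4.32 1.535
v -0.309 4.028 1.271
v -0.094 3.736 1.108
v 0.233 3.512 1.083
v 0.597 3.406 1.203
v 0.914 3.443 1.438
v 1.113 3.615 1.737
f 2 1 5
f 2 5 3
f 3 5 6
f 3 6 4
f 5 1 7
f 5 7 6
f 6 7 8
f 6 8 4
f 7 1 9
f 7 9 8
f 8 9 10
f 8 10 4
f 9 1 11
f 9 11 10
f 10 11 12
f 10 12 4
f 11 1 13
f 11 13 12
f 12 13 14
f 12 14 4
f 13 1 15
f 13 15 14
f 14 15 16
f 14 16 4
f 15 1 17
f 15 17 16
f 16 17 18
f 16 18 4
f 17 1 19
f 17 19 18
f 18 19 20
f 18 20 4
f 19 1 2
f 19 2 20
f 20 2 3
f 20 3 4
f 22 21 25
f 22 25 23
f 23 25 26
f 23 26 24
f 25 21 27
f 25 27 26
f 26 27 28
f 26 28 24
f 27 21 29
f 27 29 28
f 28 29 30
f 28 30 24
f 29 21 31
f 29 31 30
f 30 31 32
f 30 32 24
f 31 21 33
f 31 33 32
f 32 33 34
f 32 34 24
f 33 21 35
f 33 35 34
f 34 35 36
f 34 36 24
f 35 21 37
f 35 37 36
f 36 37 38
f 36 38 24
f 37 21 39
f 37 39 38
f 38 39 40
f 38 40 24
f 39 21 41
f 39 41 40
f 40 41 42
f 40 42 24
f 41 21 43
f 41 43 42
f 42 43 44
f 42 44 24
f 43 21 45
f 43 45 44
f 44 45 46
f 44 46 24
f 45 21 22
f 45 22 46
f 46 22 23
f 46 23 24
f 48 47 51
f 48 51 49
f 49 51 52
f 49 52 50
f 51 47 53
f 51 53 52
f 52 53 54
f 52 54 50
f 53 47 55
f 53 55 54
f 54 55 56
f 54 56 50
f 55 47 57
f 55 57 56
f 56 57 58
f 56 58 50
f 57 47 59
f 57 59 58
f 58 59 60
f 58 60 50
f 59 47 61
f 59 61 60
f 60 61 62
f 60 62 50
f 61 47 63
f 61 63 62
f 62 63 64
f 62 64 50
f 63 47 65
f 63 65 64
f 64 65 66
f 64 66 50
f 65 47 48
f 65 48 66
f 66 48 49
f 66 49 50
f 67 104 83
f 104 78 107
f 83 107 72
f 104 107 83
f 67 83 79
f 83 72 84
f 79 84 68
f 83 84 79
f 67 79 88
f 79 68 89
f 88 89 74
f 79 89 88
f 67 88 100
f 88 74 103
f 100 103 77
f 88 103 100
f 67 100 104
f 100 77 108
f 104 108 78
f 100 108 104
f 68 84 95
f 84 72 98
f 95 98 76
f 84 98 95
f 72 107 85
f 107 78 106
f 85 106 71
f 107 106 85
f 78 108 105
f 108 77 101
f 105 101 69
f 108 101 105
f 77 103 102
f 103 74 90
f 102 90 73
f 103 90 102
f 74 89 94
f 89 68 91
f 94 91 75
f 89 91 94
f 70 96 82
f 96 76 97
f 82 97 71
f 96 97 82
f 70 82 80
f 82 71 81
f 80 81 69
f 82 81 80
f 70 80 87
f 80 69 86
f 87 86 73
f 80 86 87
f 70 87 92
f 87 73 93
f 92 93 75
f 87 93 92
f 70 92 96
f 92 75 99
f 96 99 76
f 92 99 96
f 71 97 85
f 97 76 98
f 85 98 72
f 97 98 85
f 69 81 105
f 81 71 106
f 105 106 78
f 81 106 105
f 73 86 102
f 86 69 101
f 102 101 77
f 86 101 102
f 75 93 94
f 93 73 90
f 94 90 74
f 93 90 94
f 76 99 95
f 99 75 91
f 95 91 68
f 99 91 95
f 110 109 112
f 110 112 111
f 112 109 113
f 112 113 111
f 113 109 114
f 113 114 111
f 114 109 115
f 114 115 111
f 115 109 116
f 115 116 111
f 116 109 117
f 116 117 111
f 117 109 118
f 117 118 111
f 118 109 119
f 118 119 111
f 119 109 120
f 119 120 111
f 120 109 121
f 120 121 111
f 121 109 122
f 121 122 111
f 122 109 123
f 122 123 111
f 123 109 110
f 123 110 111



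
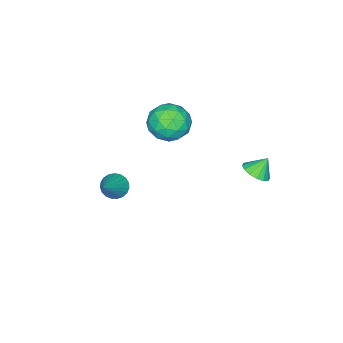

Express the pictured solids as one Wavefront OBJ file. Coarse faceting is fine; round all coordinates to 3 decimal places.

v -4.442 -2.034 0.484
v -3.583 -2.066 1.274
v -3.377 -3.034 -0.714
v -2.518 -3.066 0.076
v -3.505 -3.66 0.263
v -4.163 -3.042 1.003
v -2.797 -2.058 -0.443
v -3.455 -1.44 0.297
v -2.566 -2.081 0.7
v -3.004 -3.071 1.137
v -3.956 -2.029 -0.577
v -4.394 -3.019 -0.14
v -4.106 -1.963 0.984
v -2.854 -3.137 -0.424
v -3.435 -3.487 -0.314
v -2.93 -3.505 0.15
v -4.447 -2.536 0.825
v -3.942 -2.555 1.289
v -3.897 -3.491 0.695
v -3.018 -2.545 -0.729
v -2.513 -2.564 -0.265
v -4.03 -1.595 0.41
v -3.525 -1.613 0.874
v -3.063 -1.609 -0.135
v -3.003 -1.99 1.111
v -2.378 -2.577 0.407
v -2.541 -1.985 0.102
v -2.928 -1.622 0.537
v -3.261 -2.572 1.368
v -2.635 -3.159 0.664
v -3.215 -3.508 0.774
v -3.602 -3.145 1.209
v -2.663 -2.58 1.031
v -4.325 -1.941 -0.104
v -3.699 -2.528 -0.808
v -3.358 -1.955 -0.649
v -3.745 -1.592 -0.214
v -4.582 -2.523 0.153
v -3.957 -3.11 -0.551
v -4.032 -3.478 0.023
v -4.419 -3.115 0.458
v -4.297 -2.52 -0.471
v -3.159 2.69 -0.47
v -2.489 2.769 -0.101
v -3.661 3.01 0.37
v -2.553 3.122 -0.274
v -2.78 3.36 -0.499
v -3.109 3.418 -0.717
v -3.451 3.281 -0.869
v -3.715 2.986 -0.914
v -3.83 2.611 -0.84
v -3.766 2.258 -0.667
v -3.538 2.02 -0.442
v -3.21 1.962 -0.224
v -2.868 2.099 -0.072
v -2.604 2.394 -0.027
v 1.722 -1.846 -0.324
v 2.146 -1.721 -0.867
v 3.178 -1.354 0.924
v 2.022 -1.461 -0.826
v 1.847 -1.267 -0.698
v 1.65 -1.174 -0.505
v 1.465 -1.196 -0.281
v 1.325 -1.331 -0.065
v 1.254 -1.555 0.107
v 1.263 -1.829 0.204
v 1.352 -2.106 0.21
v 1.505 -2.339 0.123
v 1.695 -2.486 -0.041
v 1.89 -2.522 -0.254
v 2.056 -2.441 -0.479
v 2.164 -2.258 -0.678
v 2.196 -2.003 -0.815
f 1 38 17
f 38 12 41
f 17 41 6
f 38 41 17
f 1 17 13
f 17 6 18
f 13 18 2
f 17 18 13
f 1 13 22
f 13 2 23
f 22 23 8
f 13 23 22
f 1 22 34
f 22 8 37
f 34 37 11
f 22 37 34
f 1 34 38
f 34 11 42
f 38 42 12
f 34 42 38
f 2 18 29
f 18 6 32
f 29 32 10
f 18 32 29
f 6 41 19
f 41 12 40
f 19 40 5
f 41 40 19
f 12 42 39
f 42 11 35
f 39 35 3
f 42 35 39
f 11 37 36
f 37 8 24
f 36 24 7
f 37 24 36
f 8 23 28
f 23 2 25
f 28 25 9
f 23 25 28
f 4 30 16
f 30 10 31
f 16 31 5
f 30 31 16
f 4 16 14
f 16 5 15
f 14 15 3
f 16 15 14
f 4 14 21
f 14 3 20
f 21 20 7
f 14 20 21
f 4 21 26
f 21 7 27
f 26 27 9
f 21 27 26
f 4 26 30
f 26 9 33
f 30 33 10
f 26 33 30
f 5 31 19
f 31 10 32
f 19 32 6
f 31 32 19
f 3 15 39
f 15 5 40
f 39 40 12
f 15 40 39
f 7 20 36
f 20 3 35
f 36 35 11
f 20 35 36
f 9 27 28
f 27 7 24
f 28 24 8
f 27 24 28
f 10 33 29
f 33 9 25
f 29 25 2
f 33 25 29
f 44 43 46
f 44 46 45
f 46 43 47
f 46 47 45
f 47 43 48
f 47 48 45
f 48 43 49
f 48 49 45
f 49 43 50
f 49 50 45
f 50 43 51
f 50 51 45
f 51 43 52
f 51 52 45
f 52 43 53
f 52 53 45
f 53 43 54
f 53 54 45
f 54 43 55
f 54 55 45
f 55 43 56
f 55 56 45
f 56 43 44
f 56 44 45
f 58 57 60
f 58 60 59
f 60 57 61
f 60 61 59
f 61 57 62
f 61 62 59
f 62 57 63
f 62 63 59
f 63 57 64
f 63 64 59
f 64 57 65
f 64 65 59
f 65 57 66
f 65 66 59
f 66 57 67
f 66 67 59
f 67 57 68
f 67 68 59
f 68 57 69
f 68 69 59
f 69 57 70
f 69 70 59
f 70 57 71
f 70 71 59
f 71 57 72
f 71 72 59
f 72 57 73
f 72 73 59
f 73 57 58
f 73 58 59



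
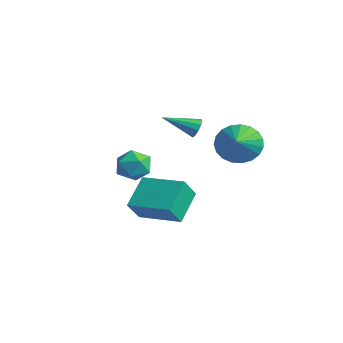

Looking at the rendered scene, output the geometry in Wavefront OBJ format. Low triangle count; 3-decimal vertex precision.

v -3.477 3.923 -1.251
v -3.079 3.887 -0.888
v -4.203 2.597 -0.589
v -3.318 4.081 -0.759
v -3.618 4.215 -0.819
v -3.864 4.238 -1.043
v -3.962 4.141 -1.347
v -3.876 3.96 -1.614
v -3.637 3.765 -1.742
v -3.337 3.631 -1.683
v -3.091 3.609 -1.458
v -2.993 3.706 -1.155
v -0.639 -0.583 -0.728
v -0.127 -0.347 -1.352
v 0.047 -1.753 -0.608
v 0.559 -1.517 -1.232
v 0.589 -1.12 -0.491
v 0.166 -0.397 -0.565
v -0.246 -1.703 -1.395
v -0.669 -0.98 -1.469
v 0.116 -1.039 -1.765
v 0.632 -0.679 -1.206
v -0.712 -1.421 -0.754
v -0.196 -1.061 -0.195
v -0.699 -0.455 -4.341
v -0.446 -1.142 -3.39
v -1.461 0.674 -3.323
v -1.207 -0.013 -2.372
v 1.047 0.513 -4.108
v 1.301 -0.174 -3.157
v 0.286 1.642 -3.09
v 0.539 0.955 -2.139
v -0.705 4.297 -1.205
v -0.049 4.537 -1.976
v 0.745 3.263 -0.295
v 0.011 4.865 -1.701
v -0.051 5.095 -1.34
v -0.227 5.186 -0.956
v -0.486 5.124 -0.615
v -0.782 4.919 -0.376
v -1.065 4.607 -0.28
v -1.286 4.24 -0.345
v -1.406 3.884 -0.558
v -1.405 3.599 -0.883
v -1.283 3.434 -1.264
v -1.061 3.419 -1.635
v -0.777 3.556 -1.931
v -0.481 3.82 -2.102
v -0.224 4.167 -2.118
f 2 1 4
f 2 4 3
f 4 1 5
f 4 5 3
f 5 1 6
f 5 6 3
f 6 1 7
f 6 7 3
f 7 1 8
f 7 8 3
f 8 1 9
f 8 9 3
f 9 1 10
f 9 10 3
f 10 1 11
f 10 11 3
f 11 1 12
f 11 12 3
f 12 1 2
f 12 2 3
f 13 24 18
f 13 18 14
f 13 14 20
f 13 20 23
f 13 23 24
f 14 18 22
f 18 24 17
f 24 23 15
f 23 20 19
f 20 14 21
f 16 22 17
f 16 17 15
f 16 15 19
f 16 19 21
f 16 21 22
f 17 22 18
f 15 17 24
f 19 15 23
f 21 19 20
f 22 21 14
f 26 28 25
f 29 26 25
f 25 28 27
f 27 29 25
f 26 32 28
f 30 26 29
f 30 32 26
f 28 32 27
f 31 29 27
f 27 32 31
f 31 30 29
f 32 30 31
f 34 33 36
f 34 36 35
f 36 33 37
f 36 37 35
f 37 33 38
f 37 38 35
f 38 33 39
f 38 39 35
f 39 33 40
f 39 40 35
f 40 33 41
f 40 41 35
f 41 33 42
f 41 42 35
f 42 33 43
f 42 43 35
f 43 33 44
f 43 44 35
f 44 33 45
f 44 45 35
f 45 33 46
f 45 46 35
f 46 33 47
f 46 47 35
f 47 33 48
f 47 48 35
f 48 33 49
f 48 49 35
f 49 33 34
f 49 34 35



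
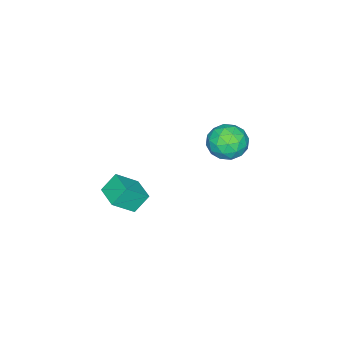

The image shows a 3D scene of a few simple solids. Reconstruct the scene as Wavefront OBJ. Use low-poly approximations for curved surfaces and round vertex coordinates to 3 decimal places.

v 3.155 -3.415 -0.333
v 4.181 -4.128 0.744
v 2.429 -2.973 0.651
v 3.455 -3.686 1.728
v 3.985 -2.154 -0.288
v 5.011 -2.867 0.789
v 3.259 -1.712 0.696
v 4.285 -2.425 1.773
v -3.146 0.405 0.858
v -2.441 0.281 1.872
v -3.079 -1.581 0.568
v -2.374 -1.705 1.582
v -3.564 -1.374 1.691
v -3.606 -0.147 1.87
v -1.914 -1.153 0.57
v -1.956 0.074 0.749
v -1.68 -0.682 1.694
v -2.7 -0.818 2.386
v -2.82 -0.482 0.054
v -3.84 -0.618 0.746
v -2.8 0.517 1.39
v -2.72 -1.817 1.05
v -3.42 -1.622 1.114
v -3.006 -1.695 1.71
v -3.485 0.266 1.389
v -3.07 0.193 1.985
v -3.73 -0.779 1.879
v -2.45 -1.493 0.455
v -2.035 -1.566 1.051
v -2.514 0.395 0.73
v -2.1 0.322 1.326
v -1.79 -0.521 0.561
v -1.938 -0.122 1.881
v -1.898 -1.289 1.711
v -1.628 -0.965 1.116
v -1.652 -0.244 1.222
v -2.537 -0.202 2.289
v -2.498 -1.369 2.118
v -3.197 -1.174 2.182
v -3.222 -0.453 2.288
v -2.09 -0.768 2.184
v -3.022 0.069 0.322
v -2.983 -1.098 0.151
v -2.298 -0.847 0.152
v -2.323 -0.126 0.258
v -3.622 -0.011 0.729
v -3.582 -1.178 0.559
v -3.868 -1.056 1.218
v -3.892 -0.335 1.324
v -3.43 -0.532 0.256
f 2 4 1
f 5 2 1
f 1 4 3
f 3 5 1
f 2 8 4
f 6 2 5
f 6 8 2
f 4 8 3
f 7 5 3
f 3 8 7
f 7 6 5
f 8 6 7
f 9 46 25
f 46 20 49
f 25 49 14
f 46 49 25
f 9 25 21
f 25 14 26
f 21 26 10
f 25 26 21
f 9 21 30
f 21 10 31
f 30 31 16
f 21 31 30
f 9 30 42
f 30 16 45
f 42 45 19
f 30 45 42
f 9 42 46
f 42 19 50
f 46 50 20
f 42 50 46
f 10 26 37
f 26 14 40
f 37 40 18
f 26 40 37
f 14 49 27
f 49 20 48
f 27 48 13
f 49 48 27
f 20 50 47
f 50 19 43
f 47 43 11
f 50 43 47
f 19 45 44
f 45 16 32
f 44 32 15
f 45 32 44
f 16 31 36
f 31 10 33
f 36 33 17
f 31 33 36
f 12 38 24
f 38 18 39
f 24 39 13
f 38 39 24
f 12 24 22
f 24 13 23
f 22 23 11
f 24 23 22
f 12 22 29
f 22 11 28
f 29 28 15
f 22 28 29
f 12 29 34
f 29 15 35
f 34 35 17
f 29 35 34
f 12 34 38
f 34 17 41
f 38 41 18
f 34 41 38
f 13 39 27
f 39 18 40
f 27 40 14
f 39 40 27
f 11 23 47
f 23 13 48
f 47 48 20
f 23 48 47
f 15 28 44
f 28 11 43
f 44 43 19
f 28 43 44
f 17 35 36
f 35 15 32
f 36 32 16
f 35 32 36
f 18 41 37
f 41 17 33
f 37 33 10
f 41 33 37



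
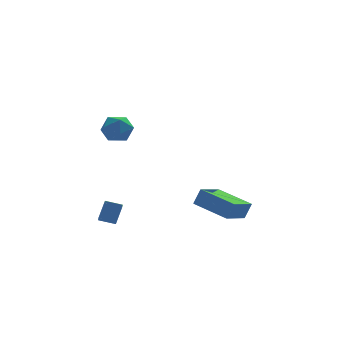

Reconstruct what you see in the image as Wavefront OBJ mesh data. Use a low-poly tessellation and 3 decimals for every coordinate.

v 1.659 3.248 -3.215
v 2.036 3.31 -2.291
v 2.818 4.32 -3.76
v 3.195 4.382 -2.835
v 2.985 1.598 -3.645
v 3.362 1.66 -2.72
v 4.144 2.67 -4.189
v 4.521 2.732 -3.265
v -2.562 1.4 3.256
v -1.87 0.947 2.948
v -3.25 0.173 3.512
v -2.558 -0.28 3.204
v -2.493 0.161 3.966
v -2.068 0.919 3.808
v -3.052 0.201 2.652
v -2.627 0.959 2.494
v -2.172 0.206 2.575
v -1.827 0.181 3.387
v -3.293 0.939 3.073
v -2.948 0.914 3.885
v -2.509 1.622 -3.562
v -2.596 0.914 -3.101
v -3.332 1.872 -3.335
v -3.42 1.164 -2.873
v -2.1 2.156 -2.667
v -2.188 1.448 -2.205
v -2.924 2.406 -2.439
v -3.011 1.698 -1.978
f 2 4 1
f 5 2 1
f 1 4 3
f 3 5 1
f 2 8 4
f 6 2 5
f 6 8 2
f 4 8 3
f 7 5 3
f 3 8 7
f 7 6 5
f 8 6 7
f 9 20 14
f 9 14 10
f 9 10 16
f 9 16 19
f 9 19 20
f 10 14 18
f 14 20 13
f 20 19 11
f 19 16 15
f 16 10 17
f 12 18 13
f 12 13 11
f 12 11 15
f 12 15 17
f 12 17 18
f 13 18 14
f 11 13 20
f 15 11 19
f 17 15 16
f 18 17 10
f 22 24 21
f 25 22 21
f 21 24 23
f 23 25 21
f 22 28 24
f 26 22 25
f 26 28 22
f 24 28 23
f 27 25 23
f 23 28 27
f 27 26 25
f 28 26 27



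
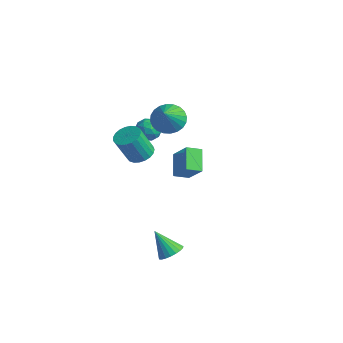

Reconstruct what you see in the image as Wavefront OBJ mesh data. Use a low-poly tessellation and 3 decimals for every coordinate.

v 4.319 -2.302 -3.684
v 4.713 -1.922 -3.298
v 3.461 -2.598 -2.516
v 4.526 -1.737 -3.389
v 4.302 -1.65 -3.531
v 4.082 -1.675 -3.699
v 3.902 -1.809 -3.865
v 3.795 -2.028 -4
v 3.778 -2.295 -4.08
v 3.855 -2.562 -4.091
v 4.012 -2.785 -4.033
v 4.222 -2.924 -3.914
v 4.449 -2.955 -3.755
v 4.653 -2.874 -3.584
v 4.8 -2.693 -3.431
v 4.863 -2.445 -3.321
v 4.833 -2.172 -3.274
v -3.118 3.832 -3.773
v -2.068 3.83 -2.646
v -2.784 4.597 -4.082
v -1.734 4.595 -2.955
v -2.226 3.105 -4.605
v -1.176 3.103 -3.478
v -1.892 3.87 -4.914
v -0.842 3.868 -3.787
v -2.807 2.388 -0.487
v -2.389 2.287 -1.071
v -2.691 1.253 -0.209
v -2.273 1.152 -0.793
v -2.028 1.546 -0.235
v -2.1 2.247 -0.407
v -2.98 1.293 -0.873
v -3.052 1.994 -1.045
v -2.496 1.61 -1.31
v -1.907 1.767 -0.915
v -3.173 1.773 -0.365
v -2.584 1.93 0.03
v -2.608 2.437 -0.804
v -2.472 1.103 -0.476
v -2.328 1.335 -0.148
v -2.082 1.275 -0.492
v -2.438 2.414 -0.413
v -2.192 2.354 -0.757
v -1.98 1.919 -0.265
v -2.888 1.186 -0.523
v -2.642 1.126 -0.867
v -2.998 2.265 -0.788
v -2.752 2.205 -1.132
v -3.1 1.621 -1.015
v -2.425 1.98 -1.287
v -2.357 1.313 -1.123
v -2.773 1.395 -1.17
v -2.815 1.807 -1.272
v -2.079 2.072 -1.056
v -2.011 1.405 -0.892
v -1.867 1.636 -0.564
v -1.909 2.049 -0.665
v -2.142 1.674 -1.196
v -3.069 2.135 -0.388
v -3.001 1.468 -0.224
v -3.171 1.491 -0.615
v -3.213 1.904 -0.716
v -2.723 2.227 -0.157
v -2.655 1.56 0.007
v -2.265 1.733 -0.008
v -2.307 2.145 -0.11
v -2.938 1.866 -0.084
v -1.2 1.983 0.792
v -0.631 2.678 0.943
v -0.3 0.957 2.128
v -0.892 2.75 1.174
v -1.199 2.705 1.346
v -1.506 2.551 1.434
v -1.767 2.31 1.424
v -1.941 2.019 1.318
v -2.002 1.723 1.132
v -1.942 1.467 0.894
v -1.768 1.289 0.641
v -1.507 1.217 0.41
v -1.2 1.262 0.238
v -0.893 1.416 0.15
v -0.632 1.657 0.159
v -0.458 1.948 0.266
v -0.397 2.244 0.452
v -0.457 2.5 0.69
v 0.905 -1.388 0.972
v 1.335 -0.894 1.247
v 1.165 -1.559 2.703
v 0.735 -2.052 2.428
v 1.07 -0.767 1.274
v 0.9 -1.431 2.731
v 0.776 -0.747 1.249
v 0.607 -1.411 2.706
v 0.505 -0.838 1.176
v 0.336 -1.502 2.633
v 0.303 -1.024 1.068
v 0.133 -1.688 2.524
v 0.205 -1.272 0.943
v 0.035 -1.937 2.399
v 0.228 -1.541 0.823
v 0.058 -2.206 2.279
v 0.368 -1.783 0.729
v 0.198 -2.448 2.185
v 0.601 -1.957 0.676
v 0.431 -2.622 2.133
v 0.886 -2.033 0.675
v 0.717 -2.697 2.132
v 1.175 -1.996 0.725
v 1.005 -2.661 2.182
v 1.417 -1.855 0.818
v 1.247 -2.52 2.275
v 1.57 -1.633 0.937
v 1.401 -2.297 2.394
v 1.609 -1.368 1.063
v 1.439 -2.033 2.519
v 1.525 -1.107 1.172
v 1.356 -1.772 2.629
f 2 1 4
f 2 4 3
f 4 1 5
f 4 5 3
f 5 1 6
f 5 6 3
f 6 1 7
f 6 7 3
f 7 1 8
f 7 8 3
f 8 1 9
f 8 9 3
f 9 1 10
f 9 10 3
f 10 1 11
f 10 11 3
f 11 1 12
f 11 12 3
f 12 1 13
f 12 13 3
f 13 1 14
f 13 14 3
f 14 1 15
f 14 15 3
f 15 1 16
f 15 16 3
f 16 1 17
f 16 17 3
f 17 1 2
f 17 2 3
f 19 21 18
f 22 19 18
f 18 21 20
f 20 22 18
f 19 25 21
f 23 19 22
f 23 25 19
f 21 25 20
f 24 22 20
f 20 25 24
f 24 23 22
f 25 23 24
f 26 63 42
f 63 37 66
f 42 66 31
f 63 66 42
f 26 42 38
f 42 31 43
f 38 43 27
f 42 43 38
f 26 38 47
f 38 27 48
f 47 48 33
f 38 48 47
f 26 47 59
f 47 33 62
f 59 62 36
f 47 62 59
f 26 59 63
f 59 36 67
f 63 67 37
f 59 67 63
f 27 43 54
f 43 31 57
f 54 57 35
f 43 57 54
f 31 66 44
f 66 37 65
f 44 65 30
f 66 65 44
f 37 67 64
f 67 36 60
f 64 60 28
f 67 60 64
f 36 62 61
f 62 33 49
f 61 49 32
f 62 49 61
f 33 48 53
f 48 27 50
f 53 50 34
f 48 50 53
f 29 55 41
f 55 35 56
f 41 56 30
f 55 56 41
f 29 41 39
f 41 30 40
f 39 40 28
f 41 40 39
f 29 39 46
f 39 28 45
f 46 45 32
f 39 45 46
f 29 46 51
f 46 32 52
f 51 52 34
f 46 52 51
f 29 51 55
f 51 34 58
f 55 58 35
f 51 58 55
f 30 56 44
f 56 35 57
f 44 57 31
f 56 57 44
f 28 40 64
f 40 30 65
f 64 65 37
f 40 65 64
f 32 45 61
f 45 28 60
f 61 60 36
f 45 60 61
f 34 52 53
f 52 32 49
f 53 49 33
f 52 49 53
f 35 58 54
f 58 34 50
f 54 50 27
f 58 50 54
f 69 68 71
f 69 71 70
f 71 68 72
f 71 72 70
f 72 68 73
f 72 73 70
f 73 68 74
f 73 74 70
f 74 68 75
f 74 75 70
f 75 68 76
f 75 76 70
f 76 68 77
f 76 77 70
f 77 68 78
f 77 78 70
f 78 68 79
f 78 79 70
f 79 68 80
f 79 80 70
f 80 68 81
f 80 81 70
f 81 68 82
f 81 82 70
f 82 68 83
f 82 83 70
f 83 68 84
f 83 84 70
f 84 68 85
f 84 85 70
f 85 68 69
f 85 69 70
f 87 86 90
f 87 90 88
f 88 90 91
f 88 91 89
f 90 86 92
f 90 92 91
f 91 92 93
f 91 93 89
f 92 86 94
f 92 94 93
f 93 94 95
f 93 95 89
f 94 86 96
f 94 96 95
f 95 96 97
f 95 97 89
f 96 86 98
f 96 98 97
f 97 98 99
f 97 99 89
f 98 86 100
f 98 100 99
f 99 100 101
f 99 101 89
f 100 86 102
f 100 102 101
f 101 102 103
f 101 103 89
f 102 86 104
f 102 104 103
f 103 104 105
f 103 105 89
f 104 86 106
f 104 106 105
f 105 106 107
f 105 107 89
f 106 86 108
f 106 108 107
f 107 108 109
f 107 109 89
f 108 86 110
f 108 110 109
f 109 110 111
f 109 111 89
f 110 86 112
f 110 112 111
f 111 112 113
f 111 113 89
f 112 86 114
f 112 114 113
f 113 114 115
f 113 115 89
f 114 86 116
f 114 116 115
f 115 116 117
f 115 117 89
f 116 86 87
f 116 87 117
f 117 87 88
f 117 88 89



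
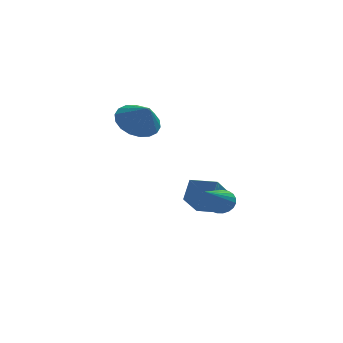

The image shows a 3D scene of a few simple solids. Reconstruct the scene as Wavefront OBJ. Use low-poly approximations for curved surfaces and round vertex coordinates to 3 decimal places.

v -0.689 0.435 -2.449
v -0.376 1.12 -1.606
v -1.795 1.034 -2.525
v -1.481 1.719 -1.683
v -0.059 1.461 -3.517
v 0.255 2.146 -2.675
v -1.164 2.06 -3.594
v -0.851 2.745 -2.751
v -3.698 0.067 2.245
v -2.944 -0.22 1.653
v -3.262 -0.627 3.135
v -2.78 0.142 1.854
v -2.798 0.489 2.133
v -2.994 0.752 2.433
v -3.33 0.879 2.697
v -3.738 0.846 2.87
v -4.138 0.658 2.92
v -4.452 0.353 2.836
v -4.615 -0.009 2.635
v -4.598 -0.355 2.356
v -4.402 -0.618 2.056
v -4.066 -0.746 1.792
v -3.658 -0.712 1.619
v -3.257 -0.524 1.569
v -0.48 -1.581 -1.686
v -0.03 -1.955 -1.889
v -1.3 -3.199 -0.514
v 0.076 -1.855 -1.676
v 0.085 -1.707 -1.465
v -0.003 -1.537 -1.293
v -0.174 -1.375 -1.188
v -0.398 -1.248 -1.169
v -0.636 -1.179 -1.24
v -0.847 -1.179 -1.388
v -0.995 -1.249 -1.588
v -1.054 -1.376 -1.804
v -1.013 -1.538 -2
v -0.881 -1.708 -2.142
v -0.679 -1.856 -2.205
v -0.443 -1.956 -2.178
v -0.213 -1.991 -2.066
f 2 4 1
f 5 2 1
f 1 4 3
f 3 5 1
f 2 8 4
f 6 2 5
f 6 8 2
f 4 8 3
f 7 5 3
f 3 8 7
f 7 6 5
f 8 6 7
f 10 9 12
f 10 12 11
f 12 9 13
f 12 13 11
f 13 9 14
f 13 14 11
f 14 9 15
f 14 15 11
f 15 9 16
f 15 16 11
f 16 9 17
f 16 17 11
f 17 9 18
f 17 18 11
f 18 9 19
f 18 19 11
f 19 9 20
f 19 20 11
f 20 9 21
f 20 21 11
f 21 9 22
f 21 22 11
f 22 9 23
f 22 23 11
f 23 9 24
f 23 24 11
f 24 9 10
f 24 10 11
f 26 25 28
f 26 28 27
f 28 25 29
f 28 29 27
f 29 25 30
f 29 30 27
f 30 25 31
f 30 31 27
f 31 25 32
f 31 32 27
f 32 25 33
f 32 33 27
f 33 25 34
f 33 34 27
f 34 25 35
f 34 35 27
f 35 25 36
f 35 36 27
f 36 25 37
f 36 37 27
f 37 25 38
f 37 38 27
f 38 25 39
f 38 39 27
f 39 25 40
f 39 40 27
f 40 25 41
f 40 41 27
f 41 25 26
f 41 26 27



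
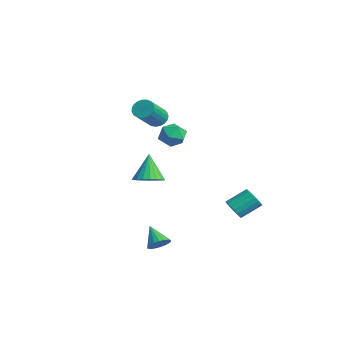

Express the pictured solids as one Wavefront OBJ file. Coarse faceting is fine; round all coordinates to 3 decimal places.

v 2.902 -3.31 1.901
v 3.619 -2.88 2.14
v 2.178 -2.95 3.419
v 3.423 -2.619 1.985
v 3.137 -2.477 1.815
v 2.81 -2.479 1.66
v 2.499 -2.625 1.546
v 2.258 -2.89 1.494
v 2.128 -3.227 1.512
v 2.131 -3.578 1.598
v 2.268 -3.883 1.735
v 2.515 -4.089 1.902
v 2.828 -4.161 2.068
v 3.154 -4.085 2.205
v 3.437 -3.875 2.29
v 3.626 -3.568 2.307
v 3.691 -3.216 2.254
v -4.381 0.488 2.982
v -4.02 0.224 2.457
v -3.138 -1.031 3.692
v -3.499 -0.768 4.218
v -3.848 0.435 2.548
v -2.966 -0.821 3.783
v -3.768 0.654 2.714
v -2.886 -0.601 3.949
v -3.794 0.845 2.926
v -2.912 -0.41 4.162
v -3.921 0.974 3.148
v -3.039 -0.281 4.384
v -4.128 1.019 3.342
v -3.246 -0.236 4.578
v -4.379 0.972 3.473
v -3.497 -0.283 4.709
v -4.63 0.842 3.52
v -3.748 -0.414 4.755
v -4.838 0.65 3.473
v -3.956 -0.606 4.709
v -4.967 0.43 3.342
v -4.085 -0.826 4.577
v -4.995 0.22 3.148
v -4.113 -1.036 4.384
v -4.916 0.056 2.926
v -4.034 -1.199 4.162
v -4.745 -0.033 2.713
v -3.863 -1.288 3.949
v -4.511 -0.032 2.547
v -3.629 -1.287 3.783
v -4.255 0.059 2.456
v -3.373 -1.196 3.692
v -1.403 0.286 2.949
v -0.641 0.277 2.503
v -0.919 -0.757 3.797
v -0.157 -0.766 3.351
v -0.363 -0.074 3.86
v -0.662 0.571 3.336
v -0.898 -1.051 2.964
v -1.197 -0.406 2.44
v -0.328 -0.549 2.513
v 0.002 0.055 3.066
v -1.562 -0.535 3.234
v -1.232 0.069 3.787
v 3.682 -3.073 -2.564
v 4.117 -3.256 -2.088
v 2.658 -3.147 -1.656
v 4.115 -2.958 -2.066
v 4.028 -2.684 -2.142
v 3.872 -2.486 -2.302
v 3.678 -2.405 -2.514
v 3.485 -2.456 -2.736
v 3.331 -2.63 -2.923
v 3.247 -2.891 -3.04
v 3.249 -3.188 -3.062
v 3.336 -3.463 -2.985
v 3.492 -3.66 -2.825
v 3.686 -3.742 -2.613
v 3.878 -3.69 -2.392
v 4.032 -3.517 -2.204
v 1.765 2.211 -1.971
v 1.987 2.549 -2.542
v 2.097 3.766 -1.781
v 1.875 3.429 -1.209
v 1.678 2.585 -2.556
v 1.788 3.803 -1.795
v 1.386 2.548 -2.453
v 1.496 3.765 -1.692
v 1.169 2.443 -2.255
v 1.28 3.661 -1.494
v 1.07 2.293 -2.001
v 1.181 3.511 -1.24
v 1.109 2.127 -1.74
v 1.22 3.344 -0.979
v 1.278 1.977 -1.525
v 1.388 3.195 -0.764
v 1.543 1.874 -1.399
v 1.653 3.091 -0.638
v 1.852 1.837 -1.385
v 1.962 3.055 -0.624
v 2.144 1.875 -1.488
v 2.254 3.092 -0.727
v 2.36 1.979 -1.686
v 2.471 3.197 -0.925
v 2.459 2.129 -1.94
v 2.57 3.347 -1.179
v 2.42 2.296 -2.201
v 2.531 3.513 -1.44
v 2.252 2.445 -2.416
v 2.362 3.663 -1.655
f 2 1 4
f 2 4 3
f 4 1 5
f 4 5 3
f 5 1 6
f 5 6 3
f 6 1 7
f 6 7 3
f 7 1 8
f 7 8 3
f 8 1 9
f 8 9 3
f 9 1 10
f 9 10 3
f 10 1 11
f 10 11 3
f 11 1 12
f 11 12 3
f 12 1 13
f 12 13 3
f 13 1 14
f 13 14 3
f 14 1 15
f 14 15 3
f 15 1 16
f 15 16 3
f 16 1 17
f 16 17 3
f 17 1 2
f 17 2 3
f 19 18 22
f 19 22 20
f 20 22 23
f 20 23 21
f 22 18 24
f 22 24 23
f 23 24 25
f 23 25 21
f 24 18 26
f 24 26 25
f 25 26 27
f 25 27 21
f 26 18 28
f 26 28 27
f 27 28 29
f 27 29 21
f 28 18 30
f 28 30 29
f 29 30 31
f 29 31 21
f 30 18 32
f 30 32 31
f 31 32 33
f 31 33 21
f 32 18 34
f 32 34 33
f 33 34 35
f 33 35 21
f 34 18 36
f 34 36 35
f 35 36 37
f 35 37 21
f 36 18 38
f 36 38 37
f 37 38 39
f 37 39 21
f 38 18 40
f 38 40 39
f 39 40 41
f 39 41 21
f 40 18 42
f 40 42 41
f 41 42 43
f 41 43 21
f 42 18 44
f 42 44 43
f 43 44 45
f 43 45 21
f 44 18 46
f 44 46 45
f 45 46 47
f 45 47 21
f 46 18 48
f 46 48 47
f 47 48 49
f 47 49 21
f 48 18 19
f 48 19 49
f 49 19 20
f 49 20 21
f 50 61 55
f 50 55 51
f 50 51 57
f 50 57 60
f 50 60 61
f 51 55 59
f 55 61 54
f 61 60 52
f 60 57 56
f 57 51 58
f 53 59 54
f 53 54 52
f 53 52 56
f 53 56 58
f 53 58 59
f 54 59 55
f 52 54 61
f 56 52 60
f 58 56 57
f 59 58 51
f 63 62 65
f 63 65 64
f 65 62 66
f 65 66 64
f 66 62 67
f 66 67 64
f 67 62 68
f 67 68 64
f 68 62 69
f 68 69 64
f 69 62 70
f 69 70 64
f 70 62 71
f 70 71 64
f 71 62 72
f 71 72 64
f 72 62 73
f 72 73 64
f 73 62 74
f 73 74 64
f 74 62 75
f 74 75 64
f 75 62 76
f 75 76 64
f 76 62 77
f 76 77 64
f 77 62 63
f 77 63 64
f 79 78 82
f 79 82 80
f 80 82 83
f 80 83 81
f 82 78 84
f 82 84 83
f 83 84 85
f 83 85 81
f 84 78 86
f 84 86 85
f 85 86 87
f 85 87 81
f 86 78 88
f 86 88 87
f 87 88 89
f 87 89 81
f 88 78 90
f 88 90 89
f 89 90 91
f 89 91 81
f 90 78 92
f 90 92 91
f 91 92 93
f 91 93 81
f 92 78 94
f 92 94 93
f 93 94 95
f 93 95 81
f 94 78 96
f 94 96 95
f 95 96 97
f 95 97 81
f 96 78 98
f 96 98 97
f 97 98 99
f 97 99 81
f 98 78 100
f 98 100 99
f 99 100 101
f 99 101 81
f 100 78 102
f 100 102 101
f 101 102 103
f 101 103 81
f 102 78 104
f 102 104 103
f 103 104 105
f 103 105 81
f 104 78 106
f 104 106 105
f 105 106 107
f 105 107 81
f 106 78 79
f 106 79 107
f 107 79 80
f 107 80 81

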